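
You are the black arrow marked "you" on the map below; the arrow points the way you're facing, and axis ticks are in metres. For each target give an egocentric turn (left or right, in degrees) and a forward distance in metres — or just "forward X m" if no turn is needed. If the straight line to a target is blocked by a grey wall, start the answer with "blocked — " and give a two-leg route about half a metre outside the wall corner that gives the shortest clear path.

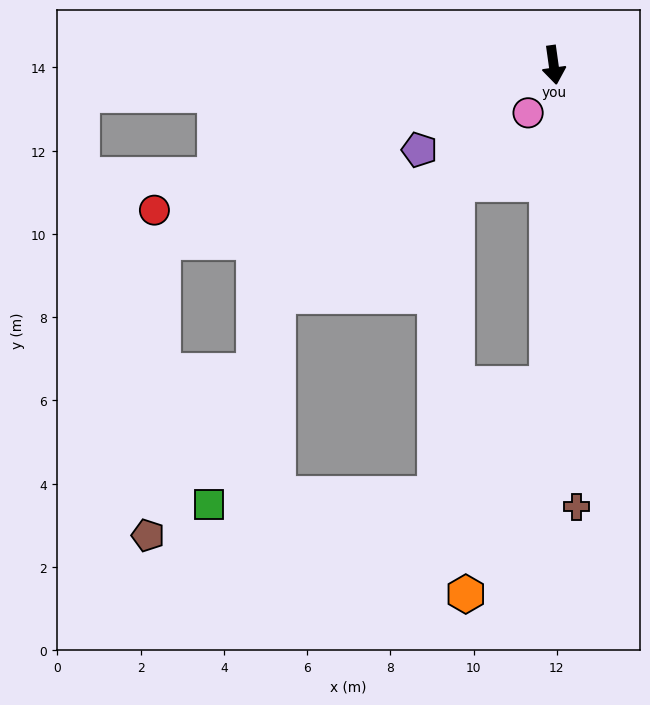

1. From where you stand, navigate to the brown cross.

turn right 5°, forward 10.6 m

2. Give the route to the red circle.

turn right 78°, forward 10.2 m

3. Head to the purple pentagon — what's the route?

turn right 66°, forward 3.8 m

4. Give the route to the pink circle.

turn right 36°, forward 1.3 m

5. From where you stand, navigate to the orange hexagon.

blocked — turn right 9°, forward 7.7 m, then turn right 20°, forward 5.4 m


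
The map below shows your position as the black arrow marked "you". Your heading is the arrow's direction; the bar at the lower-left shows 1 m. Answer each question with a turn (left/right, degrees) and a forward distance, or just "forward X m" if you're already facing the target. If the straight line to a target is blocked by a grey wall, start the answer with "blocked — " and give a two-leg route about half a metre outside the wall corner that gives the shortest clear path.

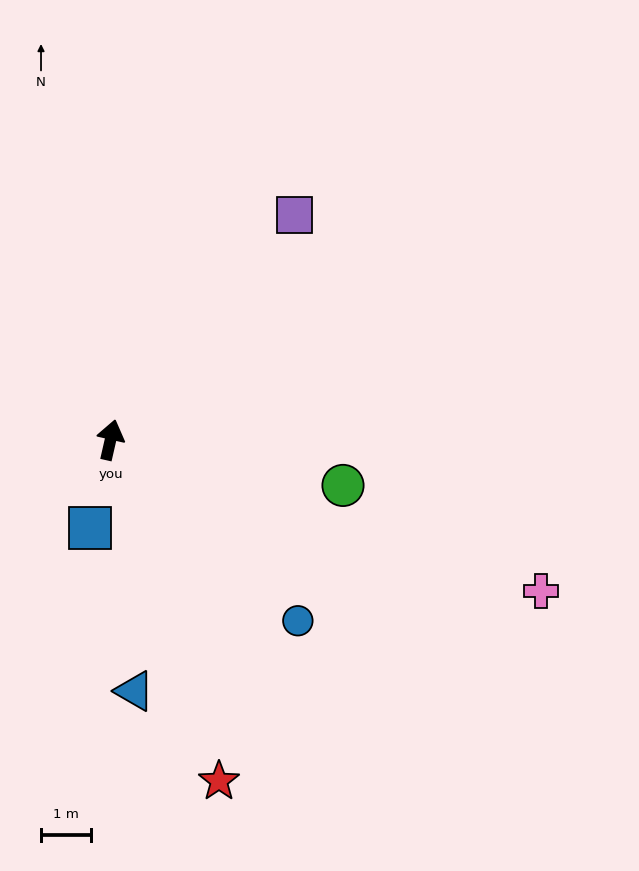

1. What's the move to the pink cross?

turn right 96°, forward 9.0 m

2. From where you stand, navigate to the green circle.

turn right 88°, forward 4.7 m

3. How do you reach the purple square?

turn right 26°, forward 5.8 m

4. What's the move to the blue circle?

turn right 121°, forward 5.2 m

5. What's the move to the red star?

turn right 149°, forward 7.1 m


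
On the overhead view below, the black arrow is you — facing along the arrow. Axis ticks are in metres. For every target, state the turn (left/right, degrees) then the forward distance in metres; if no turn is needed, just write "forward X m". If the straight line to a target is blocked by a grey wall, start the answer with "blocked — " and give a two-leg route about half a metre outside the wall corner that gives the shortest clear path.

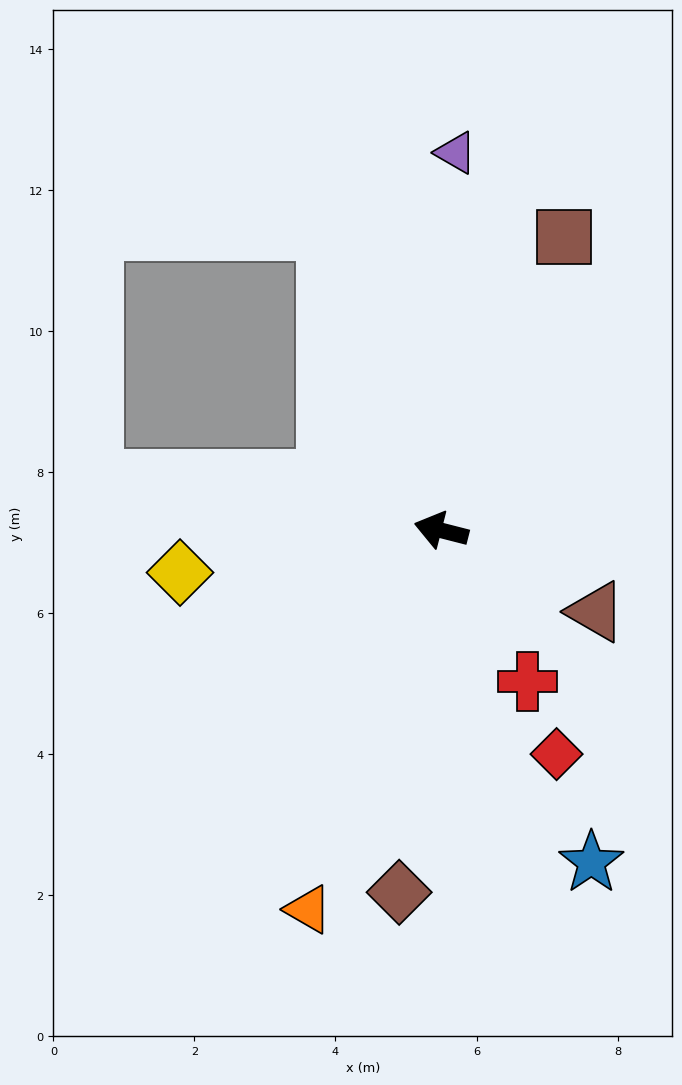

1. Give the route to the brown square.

turn right 98°, forward 4.5 m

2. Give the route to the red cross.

turn left 134°, forward 2.5 m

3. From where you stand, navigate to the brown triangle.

turn left 167°, forward 2.5 m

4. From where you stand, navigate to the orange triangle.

turn left 85°, forward 5.7 m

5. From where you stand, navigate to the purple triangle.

turn right 78°, forward 5.4 m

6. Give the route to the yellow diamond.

turn left 23°, forward 3.8 m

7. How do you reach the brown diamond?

turn left 98°, forward 5.2 m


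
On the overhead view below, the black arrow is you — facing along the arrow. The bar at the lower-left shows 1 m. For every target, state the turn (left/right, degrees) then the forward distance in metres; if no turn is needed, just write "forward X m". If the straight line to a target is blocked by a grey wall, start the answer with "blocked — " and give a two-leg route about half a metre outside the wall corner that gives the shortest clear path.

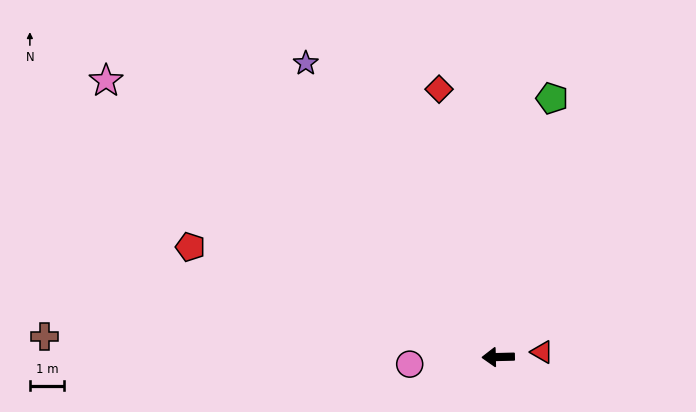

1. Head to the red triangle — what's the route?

turn right 175°, forward 1.3 m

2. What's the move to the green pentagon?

turn right 103°, forward 7.7 m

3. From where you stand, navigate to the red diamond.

turn right 79°, forward 8.0 m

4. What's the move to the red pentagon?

turn right 21°, forward 9.5 m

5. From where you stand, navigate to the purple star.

turn right 58°, forward 10.2 m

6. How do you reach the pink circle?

turn left 3°, forward 2.6 m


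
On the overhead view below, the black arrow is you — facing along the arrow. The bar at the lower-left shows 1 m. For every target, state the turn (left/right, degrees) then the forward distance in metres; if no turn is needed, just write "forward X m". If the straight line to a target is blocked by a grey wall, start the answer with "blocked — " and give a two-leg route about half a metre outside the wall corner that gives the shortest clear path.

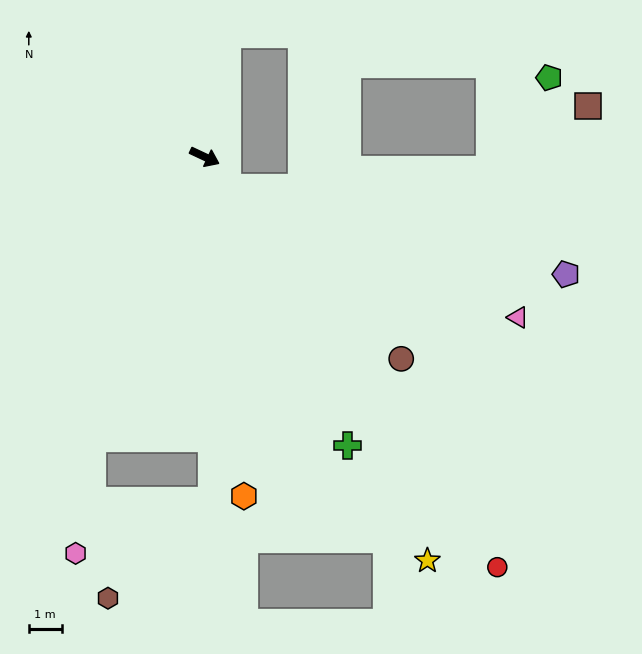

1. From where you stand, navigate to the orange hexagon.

turn right 58°, forward 10.4 m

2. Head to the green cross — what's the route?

turn right 39°, forward 9.8 m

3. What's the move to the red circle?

turn right 29°, forward 15.3 m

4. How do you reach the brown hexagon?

blocked — turn right 64°, forward 10.4 m, then turn right 48°, forward 4.3 m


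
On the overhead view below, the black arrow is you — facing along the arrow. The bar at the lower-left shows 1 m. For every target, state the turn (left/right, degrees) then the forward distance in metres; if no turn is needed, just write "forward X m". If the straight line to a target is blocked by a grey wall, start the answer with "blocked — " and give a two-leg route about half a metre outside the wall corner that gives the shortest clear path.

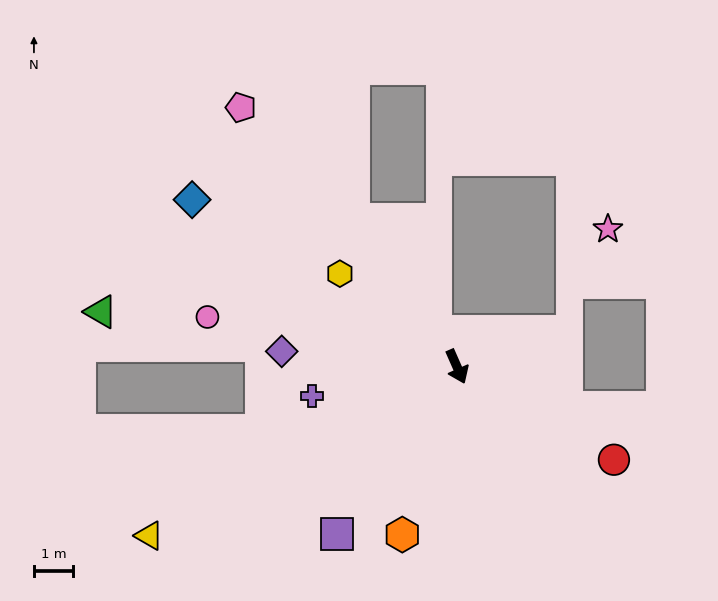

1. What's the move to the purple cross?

turn right 102°, forward 3.8 m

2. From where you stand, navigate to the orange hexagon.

turn right 42°, forward 4.5 m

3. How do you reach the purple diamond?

turn right 119°, forward 4.5 m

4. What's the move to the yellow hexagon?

turn right 152°, forward 3.8 m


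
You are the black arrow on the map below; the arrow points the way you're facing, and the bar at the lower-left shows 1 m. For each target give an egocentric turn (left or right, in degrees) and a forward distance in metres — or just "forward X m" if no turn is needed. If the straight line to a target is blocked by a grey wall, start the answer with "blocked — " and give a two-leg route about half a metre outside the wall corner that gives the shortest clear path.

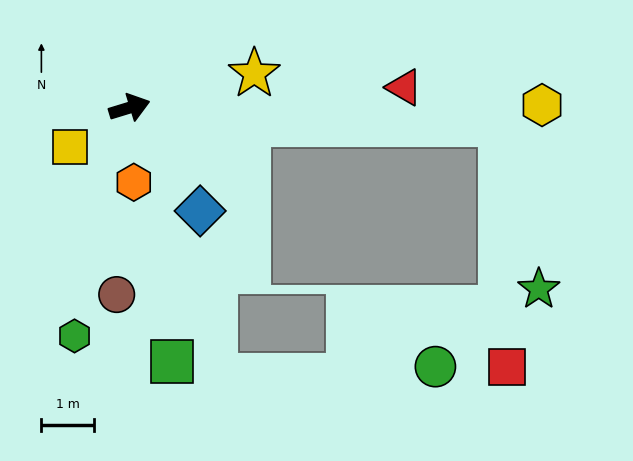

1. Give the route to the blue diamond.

turn right 73°, forward 2.4 m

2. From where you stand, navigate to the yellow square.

turn right 163°, forward 1.4 m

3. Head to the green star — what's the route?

blocked — turn right 20°, forward 7.1 m, then turn right 74°, forward 3.2 m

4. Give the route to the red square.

blocked — turn right 20°, forward 7.1 m, then turn right 86°, forward 4.6 m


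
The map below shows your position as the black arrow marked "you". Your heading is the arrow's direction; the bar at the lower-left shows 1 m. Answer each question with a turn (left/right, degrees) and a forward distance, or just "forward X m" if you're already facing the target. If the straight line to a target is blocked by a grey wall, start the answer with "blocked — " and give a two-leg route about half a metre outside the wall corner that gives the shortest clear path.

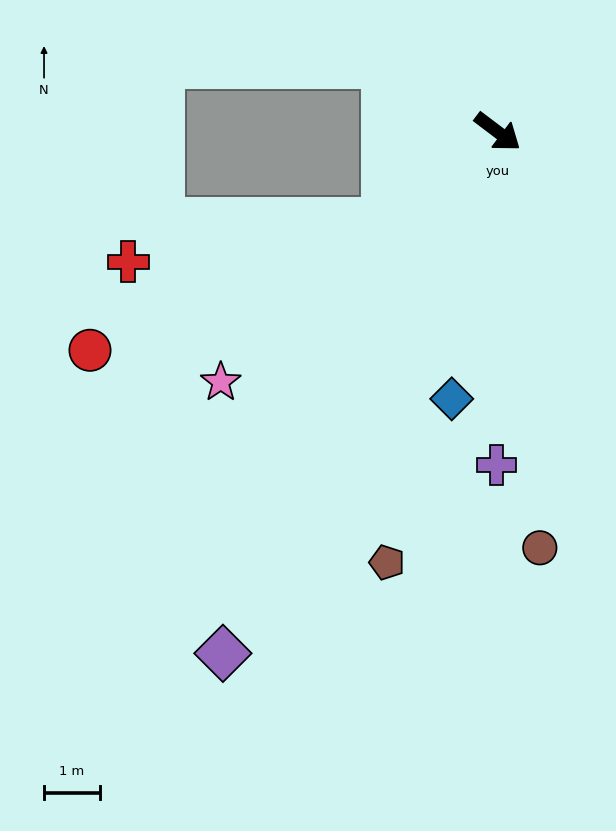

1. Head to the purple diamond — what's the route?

turn right 81°, forward 10.5 m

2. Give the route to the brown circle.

turn right 47°, forward 7.5 m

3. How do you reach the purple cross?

turn right 53°, forward 5.9 m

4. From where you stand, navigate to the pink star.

turn right 101°, forward 6.7 m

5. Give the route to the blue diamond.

turn right 63°, forward 4.8 m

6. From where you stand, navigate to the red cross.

blocked — turn right 104°, forward 2.6 m, then turn right 30°, forward 4.6 m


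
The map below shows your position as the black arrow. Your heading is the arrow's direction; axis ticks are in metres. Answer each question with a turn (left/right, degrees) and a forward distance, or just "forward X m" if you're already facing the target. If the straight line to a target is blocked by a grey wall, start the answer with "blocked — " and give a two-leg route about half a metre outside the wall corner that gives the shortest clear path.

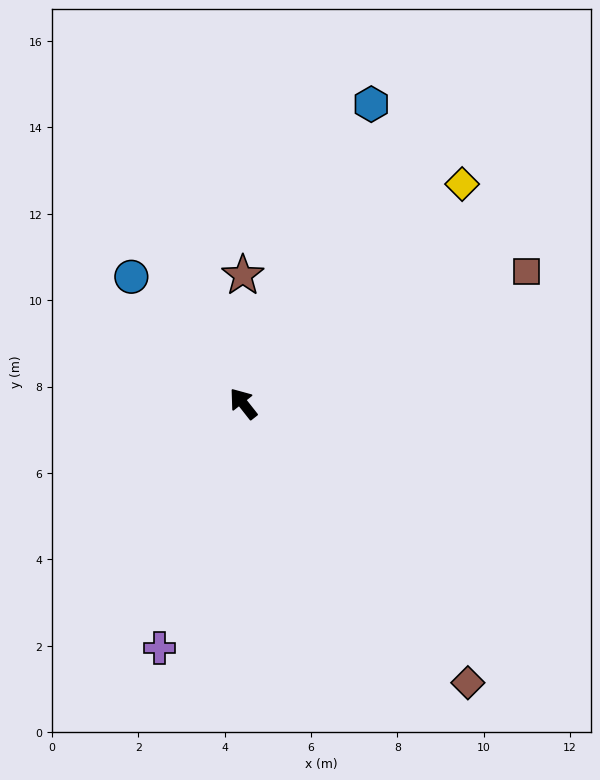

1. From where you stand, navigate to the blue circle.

turn left 3°, forward 3.9 m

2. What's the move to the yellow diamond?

turn right 83°, forward 7.2 m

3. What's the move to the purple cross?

turn left 123°, forward 6.0 m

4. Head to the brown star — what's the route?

turn right 38°, forward 3.0 m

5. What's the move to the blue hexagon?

turn right 61°, forward 7.5 m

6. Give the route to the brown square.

turn right 103°, forward 7.2 m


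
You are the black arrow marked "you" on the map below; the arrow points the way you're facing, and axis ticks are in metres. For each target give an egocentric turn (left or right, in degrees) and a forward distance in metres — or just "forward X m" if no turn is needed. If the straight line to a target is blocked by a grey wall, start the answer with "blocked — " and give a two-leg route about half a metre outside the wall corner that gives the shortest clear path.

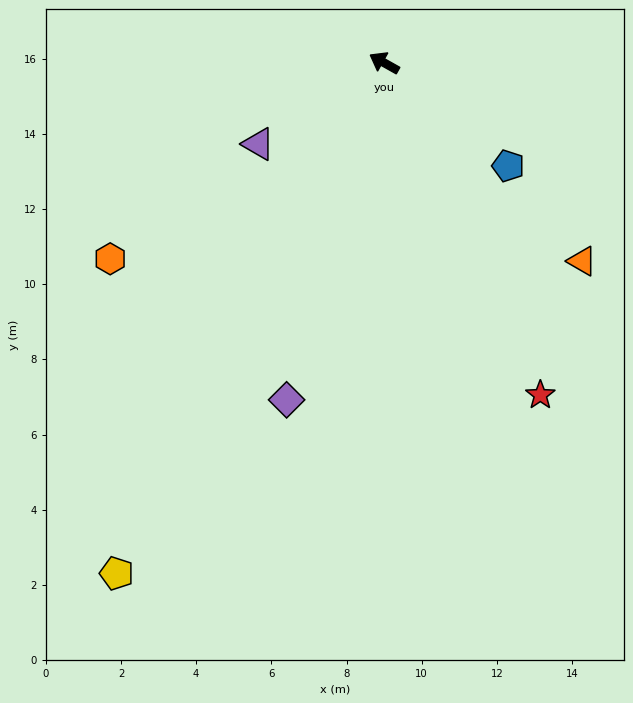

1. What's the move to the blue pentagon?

turn left 170°, forward 4.3 m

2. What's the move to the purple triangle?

turn left 62°, forward 4.0 m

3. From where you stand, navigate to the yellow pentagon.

turn left 92°, forward 15.3 m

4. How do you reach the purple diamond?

turn left 103°, forward 9.3 m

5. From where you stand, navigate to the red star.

turn left 145°, forward 9.8 m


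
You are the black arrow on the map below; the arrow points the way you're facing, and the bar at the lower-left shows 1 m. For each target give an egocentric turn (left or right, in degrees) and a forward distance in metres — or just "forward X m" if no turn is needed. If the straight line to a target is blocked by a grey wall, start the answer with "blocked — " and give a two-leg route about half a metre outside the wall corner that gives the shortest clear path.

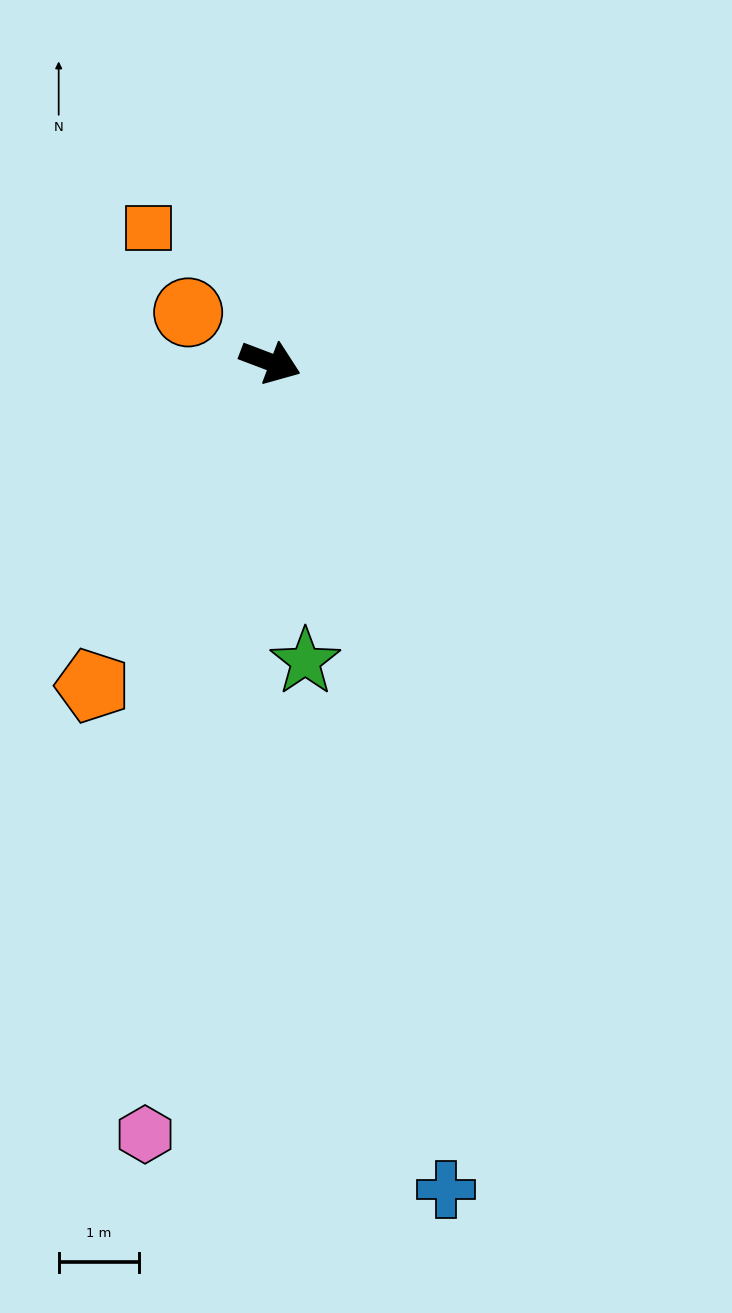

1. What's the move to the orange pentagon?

turn right 98°, forward 4.6 m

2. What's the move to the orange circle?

turn left 170°, forward 1.2 m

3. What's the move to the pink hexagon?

turn right 78°, forward 9.7 m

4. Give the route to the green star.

turn right 63°, forward 3.8 m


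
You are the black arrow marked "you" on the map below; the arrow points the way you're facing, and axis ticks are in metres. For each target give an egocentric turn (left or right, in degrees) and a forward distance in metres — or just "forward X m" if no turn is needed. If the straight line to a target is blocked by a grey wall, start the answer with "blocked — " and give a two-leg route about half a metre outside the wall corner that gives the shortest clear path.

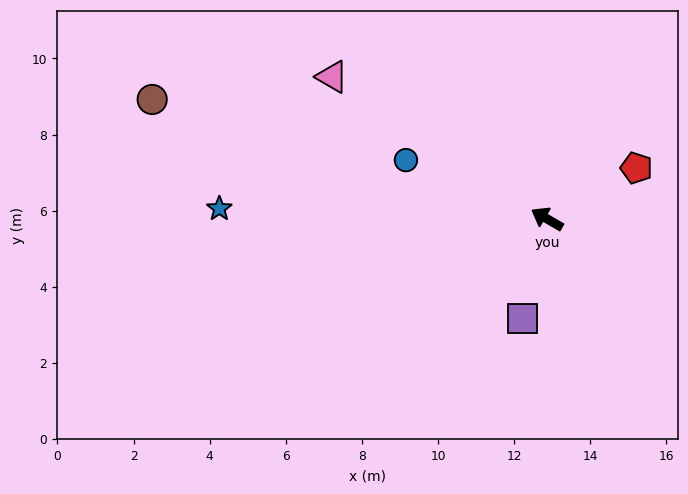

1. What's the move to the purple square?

turn left 106°, forward 2.7 m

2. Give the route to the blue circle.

turn left 8°, forward 4.0 m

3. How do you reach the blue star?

turn left 28°, forward 8.6 m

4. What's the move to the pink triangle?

turn right 3°, forward 6.8 m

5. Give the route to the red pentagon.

turn right 120°, forward 2.7 m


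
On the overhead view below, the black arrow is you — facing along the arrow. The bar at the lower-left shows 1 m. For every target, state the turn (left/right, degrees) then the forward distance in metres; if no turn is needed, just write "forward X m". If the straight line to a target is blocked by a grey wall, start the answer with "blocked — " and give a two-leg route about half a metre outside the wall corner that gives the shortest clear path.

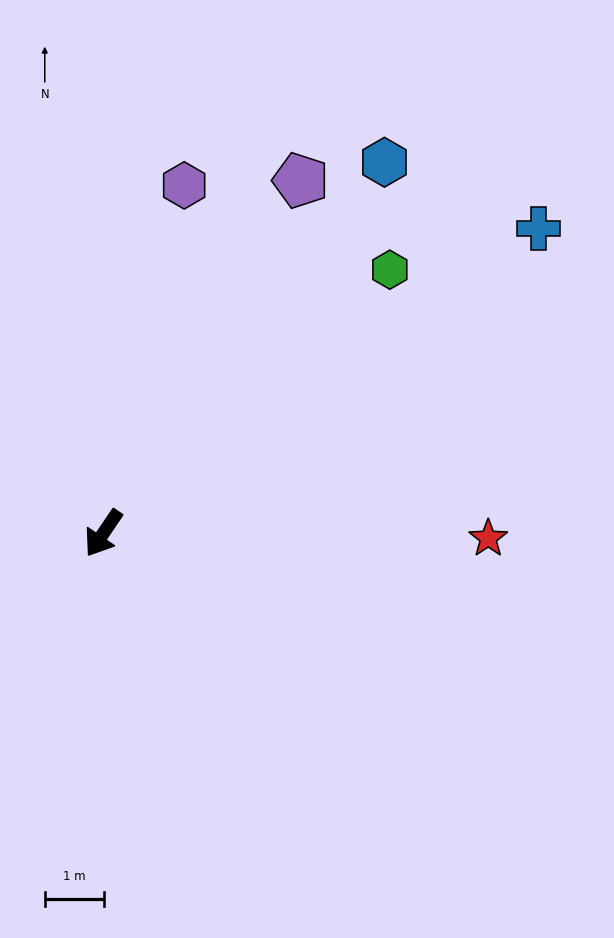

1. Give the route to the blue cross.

turn left 159°, forward 9.0 m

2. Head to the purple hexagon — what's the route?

turn right 159°, forward 6.1 m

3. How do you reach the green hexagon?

turn left 167°, forward 6.6 m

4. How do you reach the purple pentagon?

turn right 175°, forward 6.8 m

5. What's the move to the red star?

turn left 123°, forward 6.5 m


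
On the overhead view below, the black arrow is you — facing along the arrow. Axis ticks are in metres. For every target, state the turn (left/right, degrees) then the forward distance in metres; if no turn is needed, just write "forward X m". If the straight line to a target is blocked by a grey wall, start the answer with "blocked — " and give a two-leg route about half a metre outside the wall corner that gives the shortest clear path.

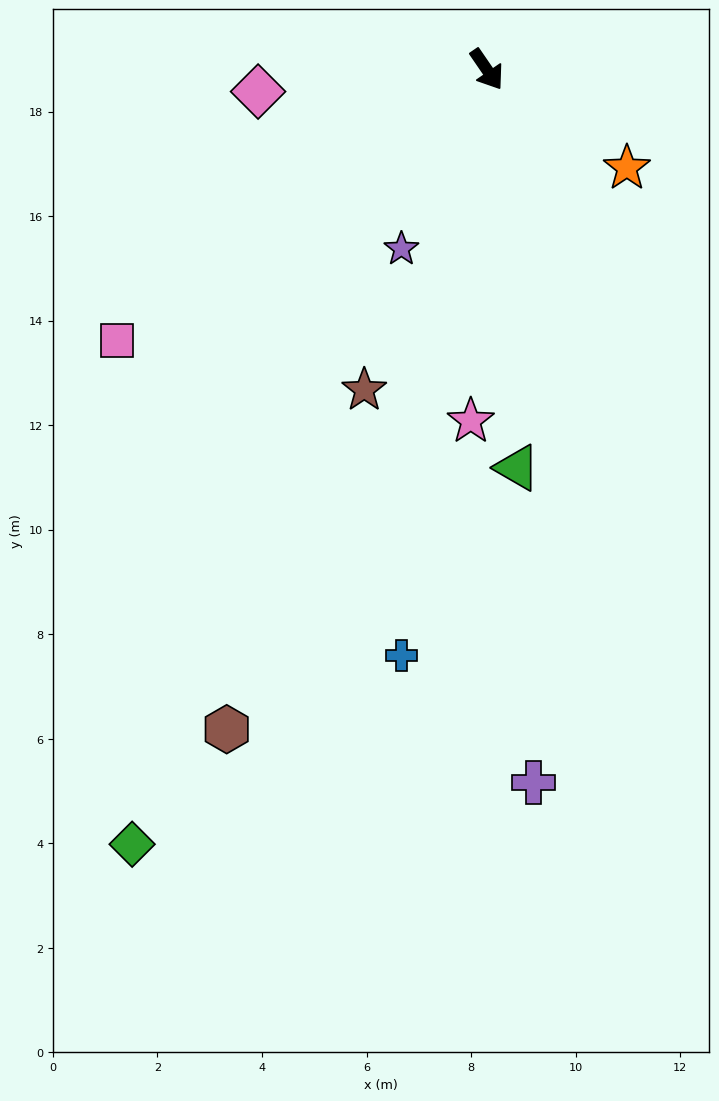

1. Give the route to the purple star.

turn right 60°, forward 3.8 m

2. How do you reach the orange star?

turn left 20°, forward 3.3 m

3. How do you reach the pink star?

turn right 37°, forward 6.7 m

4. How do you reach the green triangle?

turn right 30°, forward 7.6 m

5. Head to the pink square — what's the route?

turn right 88°, forward 8.8 m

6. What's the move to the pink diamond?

turn right 119°, forward 4.4 m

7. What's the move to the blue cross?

turn right 43°, forward 11.3 m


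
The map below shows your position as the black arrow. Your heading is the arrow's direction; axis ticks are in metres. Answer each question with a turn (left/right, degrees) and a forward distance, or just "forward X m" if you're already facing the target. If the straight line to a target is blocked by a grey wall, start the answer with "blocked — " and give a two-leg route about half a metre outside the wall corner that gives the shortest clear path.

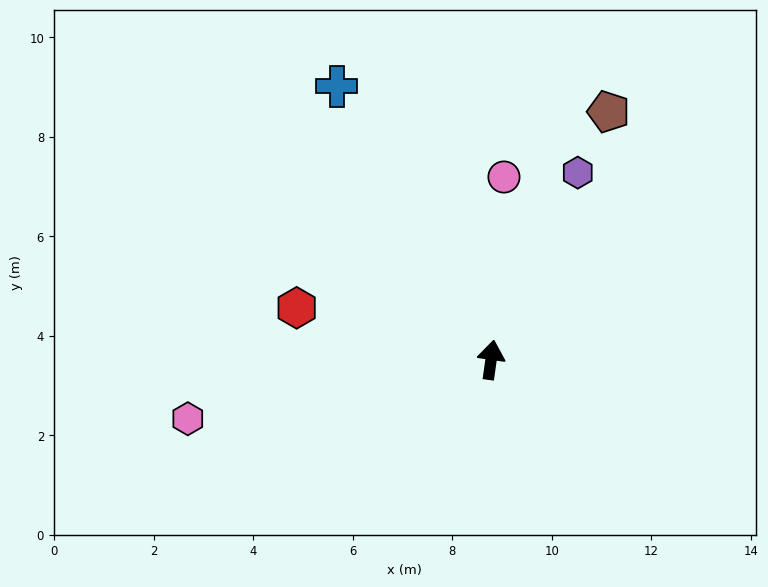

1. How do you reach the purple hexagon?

turn right 17°, forward 4.1 m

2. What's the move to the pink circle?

turn left 4°, forward 3.7 m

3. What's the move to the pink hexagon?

turn left 109°, forward 6.2 m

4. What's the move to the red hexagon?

turn left 83°, forward 4.0 m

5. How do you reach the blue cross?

turn left 37°, forward 6.3 m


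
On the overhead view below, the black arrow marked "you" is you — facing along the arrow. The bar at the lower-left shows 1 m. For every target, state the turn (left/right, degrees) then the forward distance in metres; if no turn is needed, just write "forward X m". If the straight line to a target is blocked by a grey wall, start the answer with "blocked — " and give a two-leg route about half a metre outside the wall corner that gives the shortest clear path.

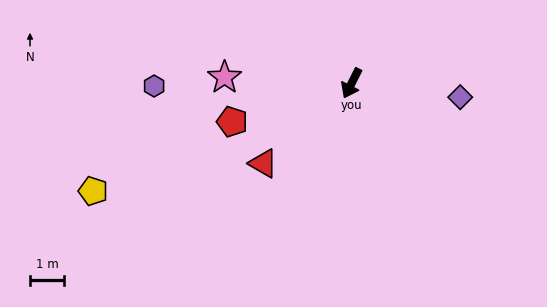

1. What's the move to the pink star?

turn right 66°, forward 3.7 m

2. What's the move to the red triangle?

turn right 21°, forward 3.5 m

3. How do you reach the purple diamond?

turn left 109°, forward 3.2 m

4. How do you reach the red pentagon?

turn right 45°, forward 3.6 m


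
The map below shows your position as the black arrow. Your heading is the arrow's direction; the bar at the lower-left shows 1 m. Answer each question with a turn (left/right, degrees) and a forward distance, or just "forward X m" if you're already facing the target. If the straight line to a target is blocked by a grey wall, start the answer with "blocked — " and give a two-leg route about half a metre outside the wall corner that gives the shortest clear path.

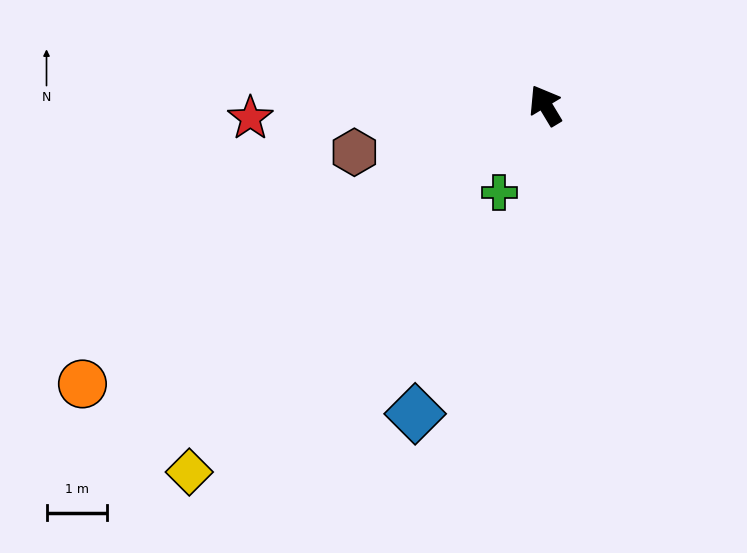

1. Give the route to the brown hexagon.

turn left 73°, forward 3.2 m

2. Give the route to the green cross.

turn left 121°, forward 1.6 m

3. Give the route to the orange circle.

turn left 90°, forward 8.9 m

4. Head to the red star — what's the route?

turn left 61°, forward 4.9 m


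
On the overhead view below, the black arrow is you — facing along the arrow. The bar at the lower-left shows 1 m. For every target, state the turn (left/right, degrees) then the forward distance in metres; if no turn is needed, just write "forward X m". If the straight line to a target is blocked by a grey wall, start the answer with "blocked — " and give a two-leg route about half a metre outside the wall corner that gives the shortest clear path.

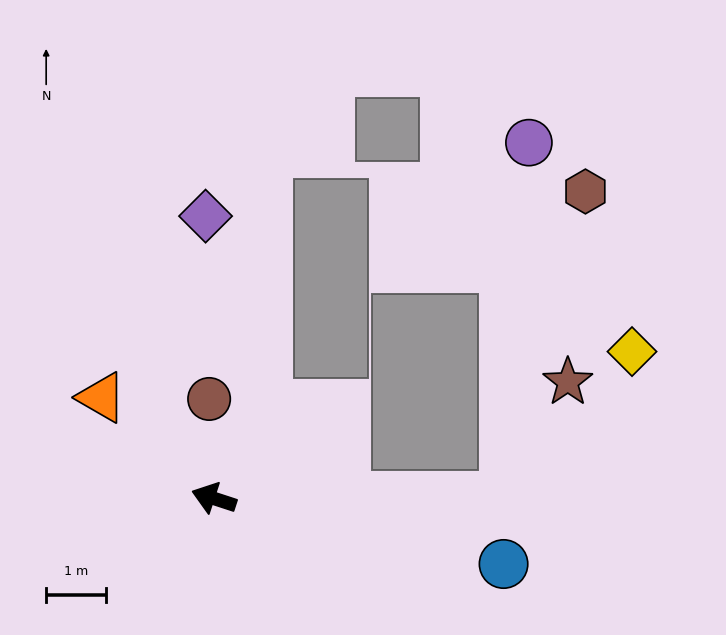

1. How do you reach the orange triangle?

turn right 24°, forward 2.5 m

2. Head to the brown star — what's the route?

blocked — turn right 162°, forward 4.9 m, then turn left 62°, forward 2.2 m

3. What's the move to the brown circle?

turn right 69°, forward 1.7 m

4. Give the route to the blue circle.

turn right 175°, forward 4.9 m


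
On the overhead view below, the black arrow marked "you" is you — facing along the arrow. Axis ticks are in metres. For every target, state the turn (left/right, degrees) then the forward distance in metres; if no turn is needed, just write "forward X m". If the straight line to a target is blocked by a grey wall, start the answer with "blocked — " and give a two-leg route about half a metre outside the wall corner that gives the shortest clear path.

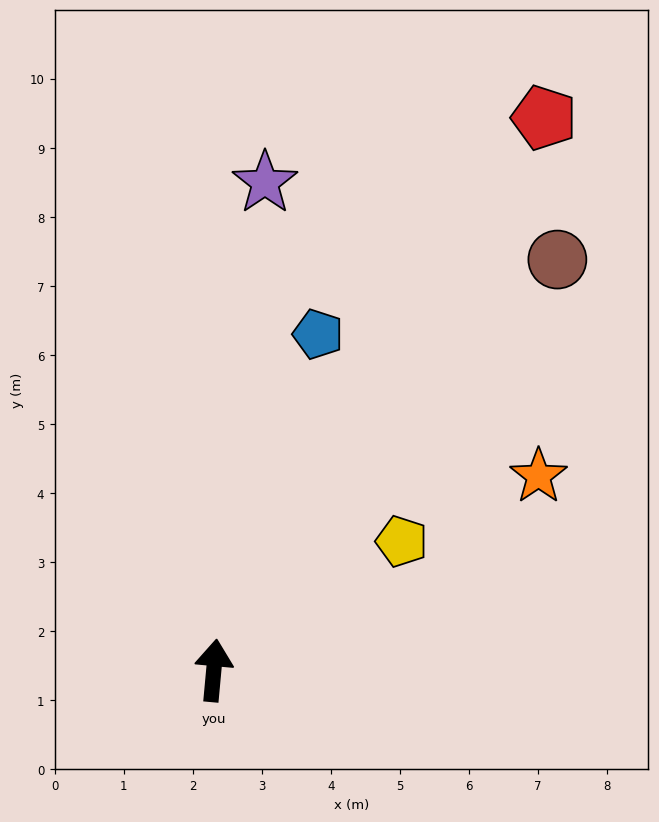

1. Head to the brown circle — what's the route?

turn right 35°, forward 7.8 m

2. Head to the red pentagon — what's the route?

turn right 26°, forward 9.3 m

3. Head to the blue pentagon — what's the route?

turn right 12°, forward 5.1 m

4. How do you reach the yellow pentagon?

turn right 50°, forward 3.3 m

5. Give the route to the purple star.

forward 7.1 m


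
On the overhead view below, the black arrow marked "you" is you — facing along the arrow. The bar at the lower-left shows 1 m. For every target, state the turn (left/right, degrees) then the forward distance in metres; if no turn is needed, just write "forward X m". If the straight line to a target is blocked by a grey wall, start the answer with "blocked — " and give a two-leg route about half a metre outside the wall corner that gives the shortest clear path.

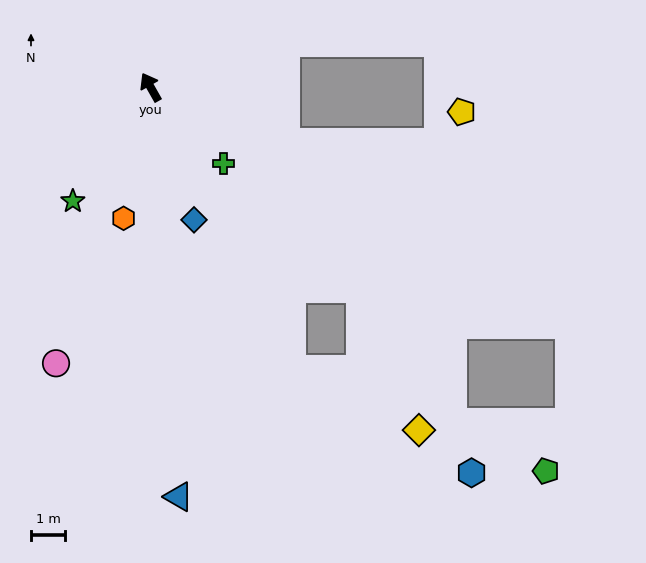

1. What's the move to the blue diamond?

turn left 169°, forward 4.1 m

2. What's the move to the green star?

turn left 116°, forward 4.0 m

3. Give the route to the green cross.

turn right 166°, forward 3.1 m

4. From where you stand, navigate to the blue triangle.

turn left 154°, forward 11.9 m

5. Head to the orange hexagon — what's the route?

turn left 139°, forward 3.9 m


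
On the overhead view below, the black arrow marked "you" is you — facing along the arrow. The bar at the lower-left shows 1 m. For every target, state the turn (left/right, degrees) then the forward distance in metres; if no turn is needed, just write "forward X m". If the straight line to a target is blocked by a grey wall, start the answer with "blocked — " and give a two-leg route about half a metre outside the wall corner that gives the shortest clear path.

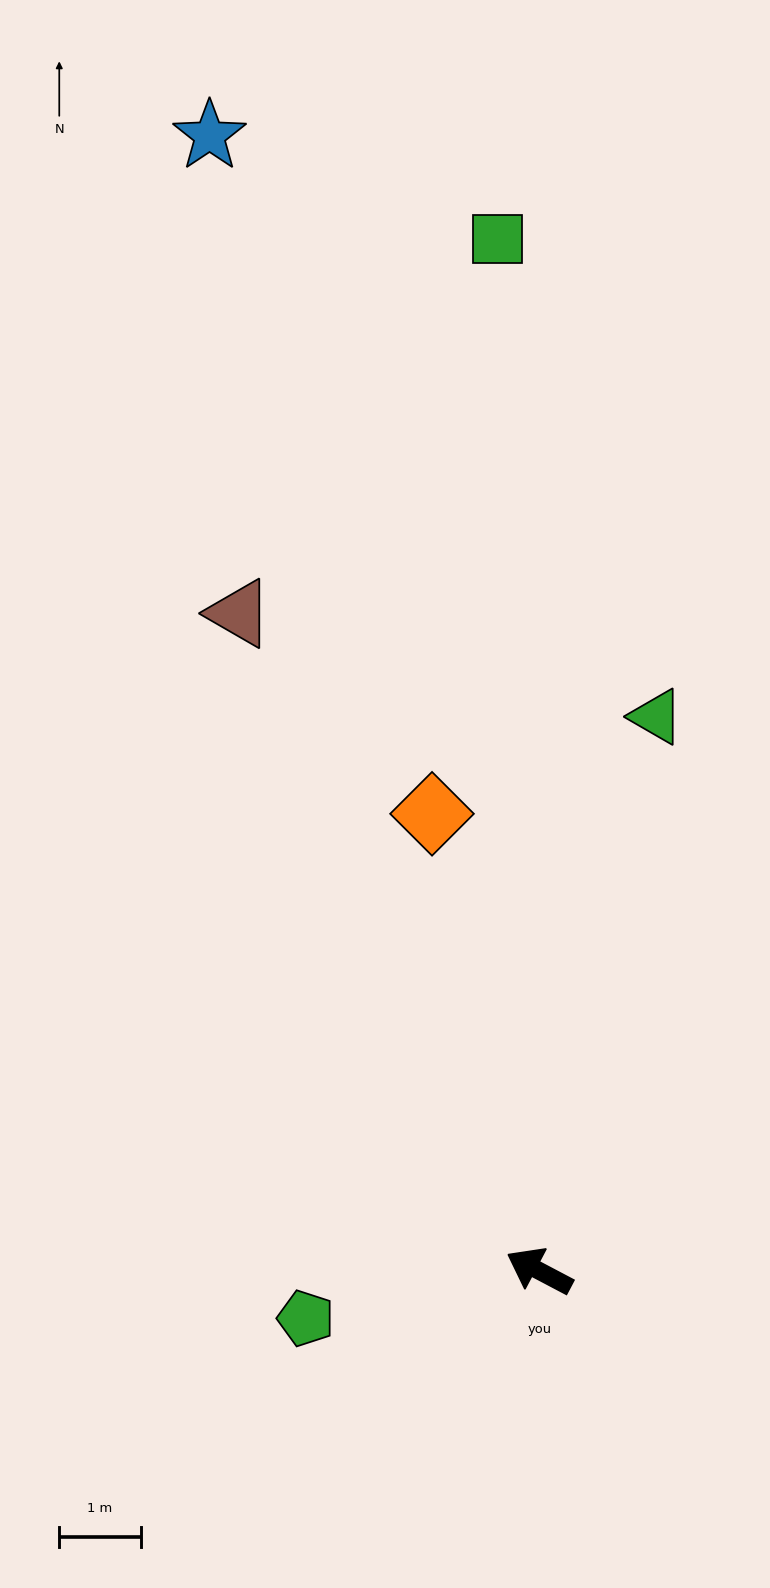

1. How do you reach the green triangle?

turn right 74°, forward 7.0 m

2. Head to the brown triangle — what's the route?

turn right 38°, forward 8.9 m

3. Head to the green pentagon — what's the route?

turn left 39°, forward 2.9 m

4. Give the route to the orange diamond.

turn right 49°, forward 5.8 m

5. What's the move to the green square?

turn right 60°, forward 12.7 m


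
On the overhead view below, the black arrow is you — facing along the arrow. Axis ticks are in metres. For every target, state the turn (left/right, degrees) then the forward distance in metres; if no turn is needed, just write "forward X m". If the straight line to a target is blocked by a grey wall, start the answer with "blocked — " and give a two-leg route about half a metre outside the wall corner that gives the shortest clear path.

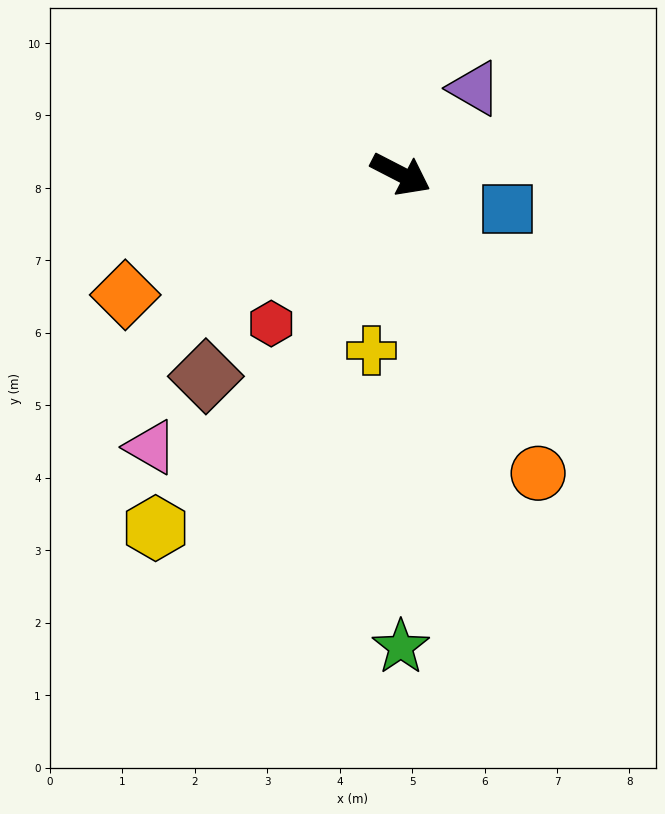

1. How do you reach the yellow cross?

turn right 72°, forward 2.5 m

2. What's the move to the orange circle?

turn right 38°, forward 4.5 m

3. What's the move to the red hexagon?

turn right 104°, forward 2.7 m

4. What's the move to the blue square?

turn left 9°, forward 1.6 m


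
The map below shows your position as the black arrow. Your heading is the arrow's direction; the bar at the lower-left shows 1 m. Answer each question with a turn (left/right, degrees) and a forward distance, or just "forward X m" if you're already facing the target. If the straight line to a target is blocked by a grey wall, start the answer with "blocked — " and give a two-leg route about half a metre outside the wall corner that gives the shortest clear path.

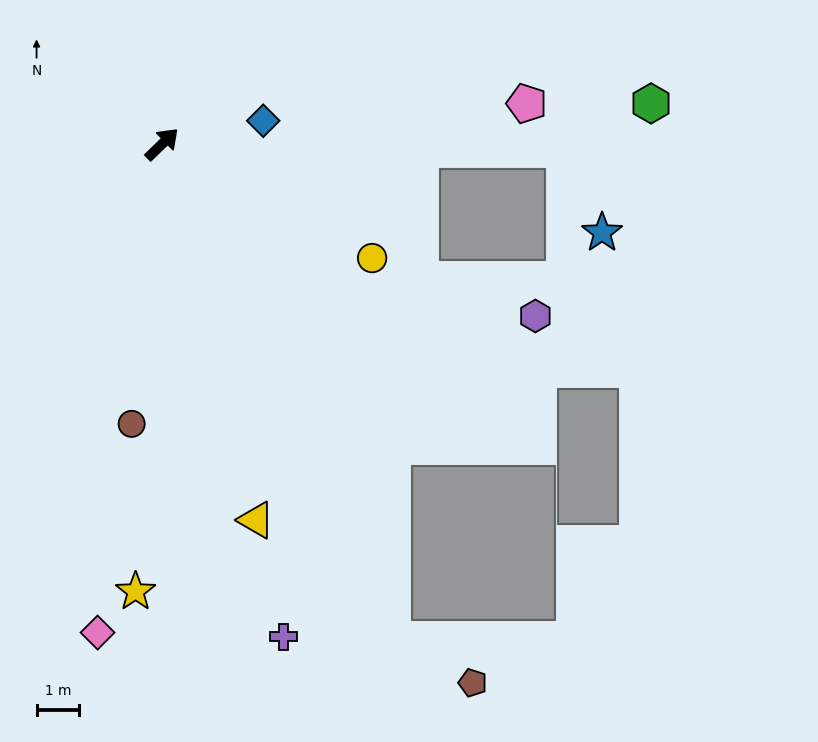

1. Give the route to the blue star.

blocked — turn right 45°, forward 9.4 m, then turn right 65°, forward 2.1 m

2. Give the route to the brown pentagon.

blocked — turn right 109°, forward 12.8 m, then turn left 37°, forward 2.1 m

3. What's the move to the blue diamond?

turn right 31°, forward 2.4 m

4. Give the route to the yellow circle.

turn right 73°, forward 5.6 m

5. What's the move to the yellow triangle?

turn right 120°, forward 9.0 m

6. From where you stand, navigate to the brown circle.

turn right 140°, forward 6.6 m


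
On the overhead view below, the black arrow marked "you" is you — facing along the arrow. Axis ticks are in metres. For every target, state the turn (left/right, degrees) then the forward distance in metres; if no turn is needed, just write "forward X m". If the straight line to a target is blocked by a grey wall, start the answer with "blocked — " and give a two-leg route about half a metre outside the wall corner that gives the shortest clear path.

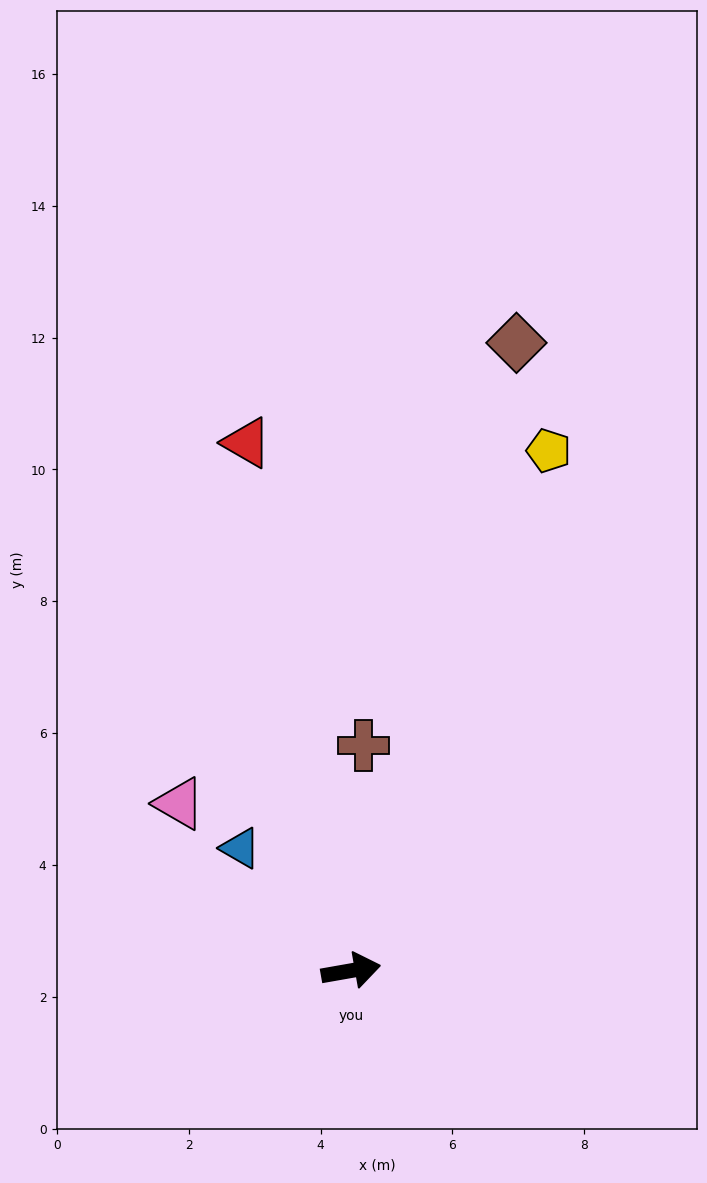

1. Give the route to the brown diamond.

turn left 65°, forward 9.9 m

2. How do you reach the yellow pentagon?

turn left 59°, forward 8.4 m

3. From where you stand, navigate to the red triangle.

turn left 91°, forward 8.2 m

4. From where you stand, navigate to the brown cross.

turn left 77°, forward 3.4 m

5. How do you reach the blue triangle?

turn left 122°, forward 2.5 m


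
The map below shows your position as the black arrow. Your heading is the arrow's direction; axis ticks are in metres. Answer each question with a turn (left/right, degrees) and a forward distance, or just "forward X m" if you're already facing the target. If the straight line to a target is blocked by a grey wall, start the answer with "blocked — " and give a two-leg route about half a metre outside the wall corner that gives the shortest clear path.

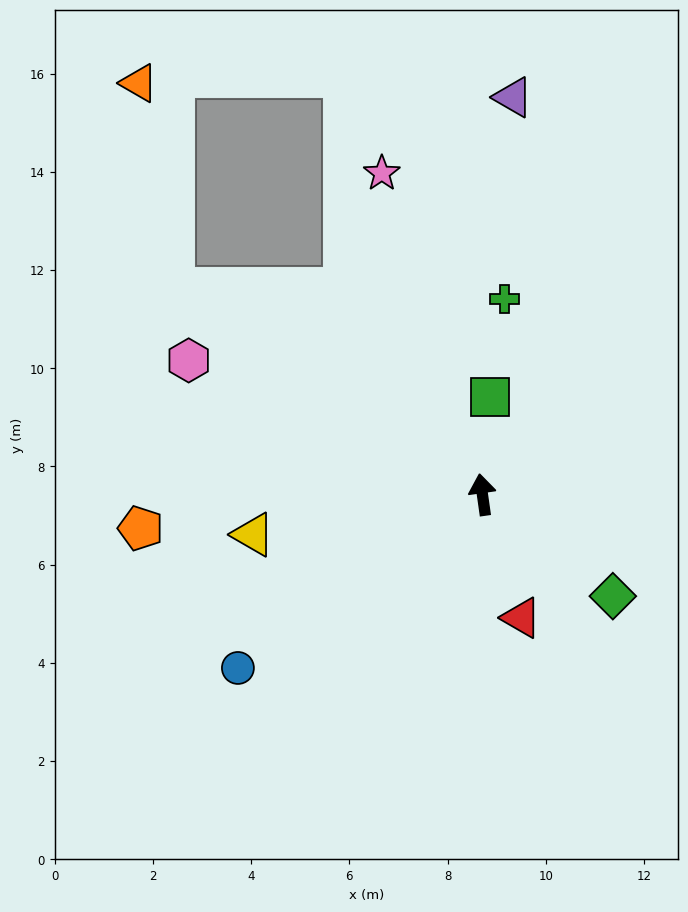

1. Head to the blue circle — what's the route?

turn left 117°, forward 6.1 m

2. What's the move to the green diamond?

turn right 136°, forward 3.4 m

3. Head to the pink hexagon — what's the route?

turn left 57°, forward 6.6 m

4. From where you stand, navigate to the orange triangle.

blocked — turn left 48°, forward 7.6 m, then turn right 46°, forward 4.2 m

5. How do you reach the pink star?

turn left 9°, forward 6.9 m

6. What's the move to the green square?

turn right 12°, forward 2.0 m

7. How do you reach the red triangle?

turn right 171°, forward 2.6 m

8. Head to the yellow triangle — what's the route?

turn left 92°, forward 4.7 m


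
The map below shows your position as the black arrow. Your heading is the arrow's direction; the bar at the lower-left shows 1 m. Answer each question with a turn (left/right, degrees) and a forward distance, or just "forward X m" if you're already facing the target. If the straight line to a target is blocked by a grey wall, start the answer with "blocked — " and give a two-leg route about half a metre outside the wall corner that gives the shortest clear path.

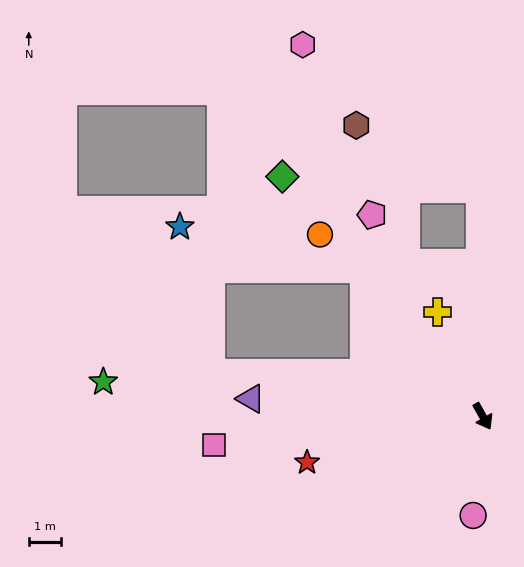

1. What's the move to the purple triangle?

turn right 124°, forward 7.1 m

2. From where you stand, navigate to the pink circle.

turn right 35°, forward 3.0 m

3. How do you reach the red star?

turn right 105°, forward 5.6 m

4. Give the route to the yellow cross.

turn left 174°, forward 3.5 m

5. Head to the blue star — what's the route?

blocked — turn right 171°, forward 5.8 m, then turn left 38°, forward 5.8 m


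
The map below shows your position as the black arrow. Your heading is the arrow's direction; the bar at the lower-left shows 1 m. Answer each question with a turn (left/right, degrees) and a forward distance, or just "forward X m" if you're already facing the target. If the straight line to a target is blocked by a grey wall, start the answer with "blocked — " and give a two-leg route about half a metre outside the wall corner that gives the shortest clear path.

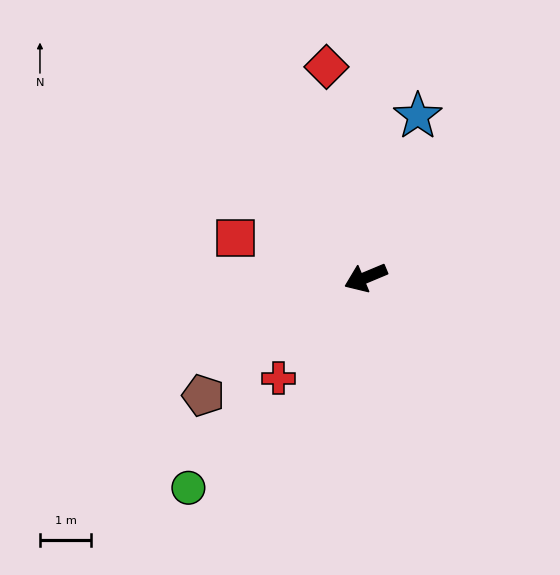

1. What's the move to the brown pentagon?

turn left 13°, forward 3.9 m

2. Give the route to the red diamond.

turn right 102°, forward 4.2 m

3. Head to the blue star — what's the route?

turn right 131°, forward 3.3 m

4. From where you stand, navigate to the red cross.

turn left 26°, forward 2.6 m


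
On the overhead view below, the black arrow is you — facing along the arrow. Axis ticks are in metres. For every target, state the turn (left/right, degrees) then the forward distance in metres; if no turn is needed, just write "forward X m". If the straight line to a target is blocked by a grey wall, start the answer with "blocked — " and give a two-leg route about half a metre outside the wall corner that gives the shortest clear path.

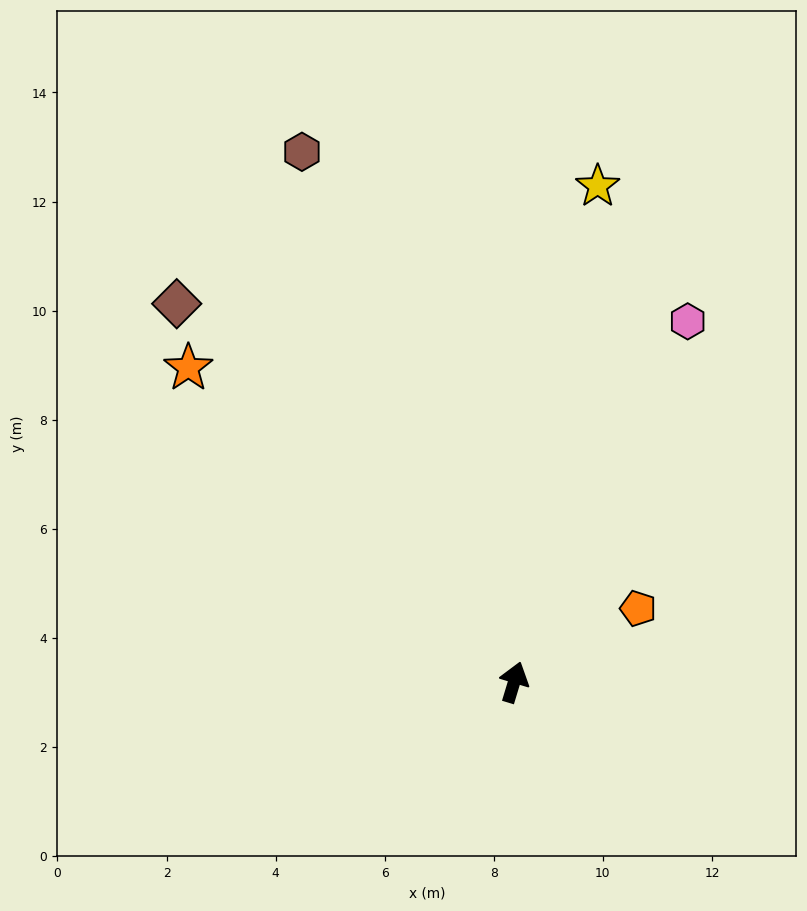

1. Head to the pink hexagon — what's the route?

turn right 9°, forward 7.3 m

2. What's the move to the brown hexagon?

turn left 39°, forward 10.5 m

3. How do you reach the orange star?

turn left 63°, forward 8.3 m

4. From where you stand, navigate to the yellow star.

turn left 7°, forward 9.2 m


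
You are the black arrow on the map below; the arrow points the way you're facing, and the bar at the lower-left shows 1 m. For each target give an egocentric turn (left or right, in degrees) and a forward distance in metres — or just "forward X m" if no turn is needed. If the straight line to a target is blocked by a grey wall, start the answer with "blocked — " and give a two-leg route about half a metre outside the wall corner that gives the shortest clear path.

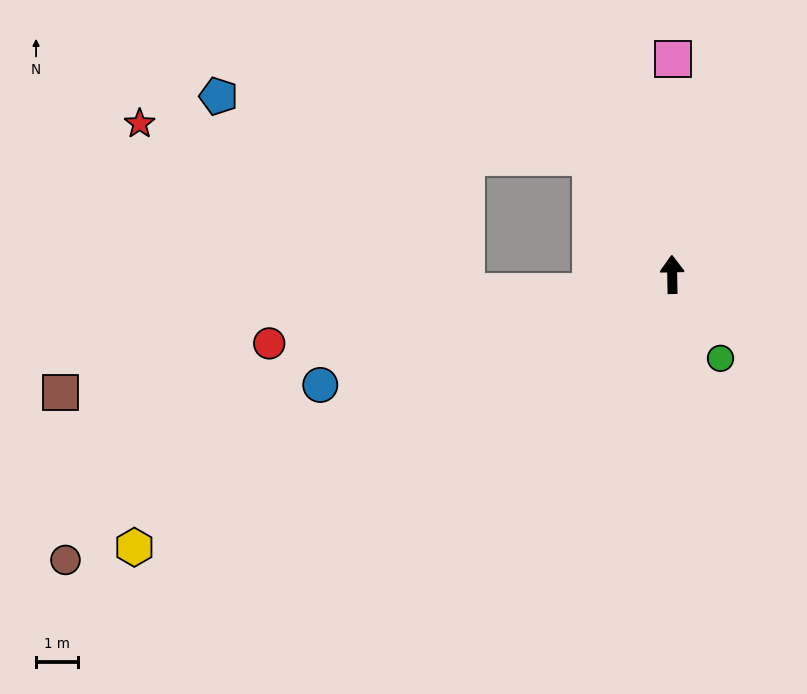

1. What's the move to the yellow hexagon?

turn left 116°, forward 14.3 m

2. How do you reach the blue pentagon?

blocked — turn left 34°, forward 3.4 m, then turn left 45°, forward 8.9 m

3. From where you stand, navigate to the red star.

blocked — turn left 34°, forward 3.4 m, then turn left 50°, forward 10.7 m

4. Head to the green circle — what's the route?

turn right 151°, forward 2.3 m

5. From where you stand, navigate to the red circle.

turn left 99°, forward 9.7 m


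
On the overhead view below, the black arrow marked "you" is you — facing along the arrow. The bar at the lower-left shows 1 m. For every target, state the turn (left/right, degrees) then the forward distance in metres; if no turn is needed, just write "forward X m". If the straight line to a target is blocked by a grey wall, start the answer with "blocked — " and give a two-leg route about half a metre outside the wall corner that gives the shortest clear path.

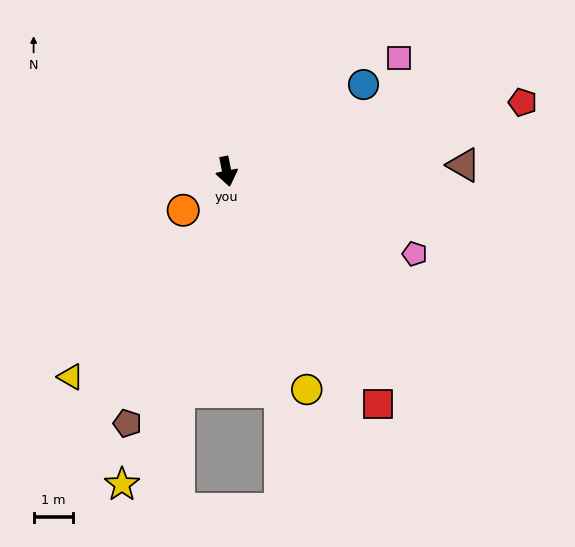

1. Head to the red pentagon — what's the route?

turn left 92°, forward 7.8 m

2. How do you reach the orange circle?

turn right 59°, forward 1.5 m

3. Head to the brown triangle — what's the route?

turn left 80°, forward 6.1 m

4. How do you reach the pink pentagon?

turn left 55°, forward 5.3 m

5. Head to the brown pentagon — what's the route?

turn right 33°, forward 7.0 m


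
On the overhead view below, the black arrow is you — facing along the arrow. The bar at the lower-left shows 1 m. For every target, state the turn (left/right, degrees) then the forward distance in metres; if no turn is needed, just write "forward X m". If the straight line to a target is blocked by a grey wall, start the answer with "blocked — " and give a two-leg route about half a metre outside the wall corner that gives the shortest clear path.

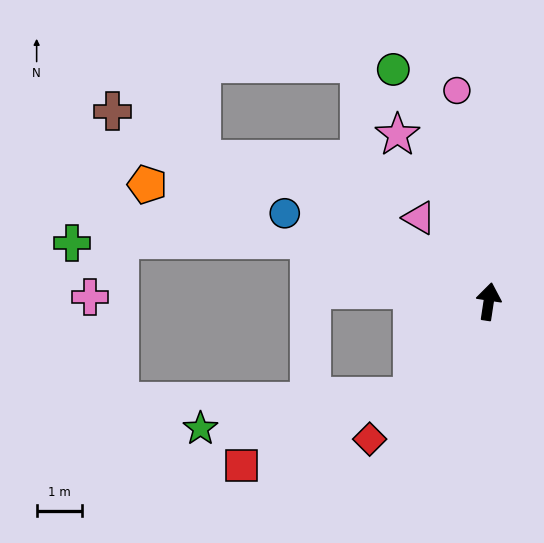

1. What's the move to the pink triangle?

turn left 48°, forward 2.4 m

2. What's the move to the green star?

blocked — turn left 150°, forward 2.7 m, then turn right 43°, forward 4.7 m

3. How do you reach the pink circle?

turn left 17°, forward 4.7 m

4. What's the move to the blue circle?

turn left 75°, forward 4.9 m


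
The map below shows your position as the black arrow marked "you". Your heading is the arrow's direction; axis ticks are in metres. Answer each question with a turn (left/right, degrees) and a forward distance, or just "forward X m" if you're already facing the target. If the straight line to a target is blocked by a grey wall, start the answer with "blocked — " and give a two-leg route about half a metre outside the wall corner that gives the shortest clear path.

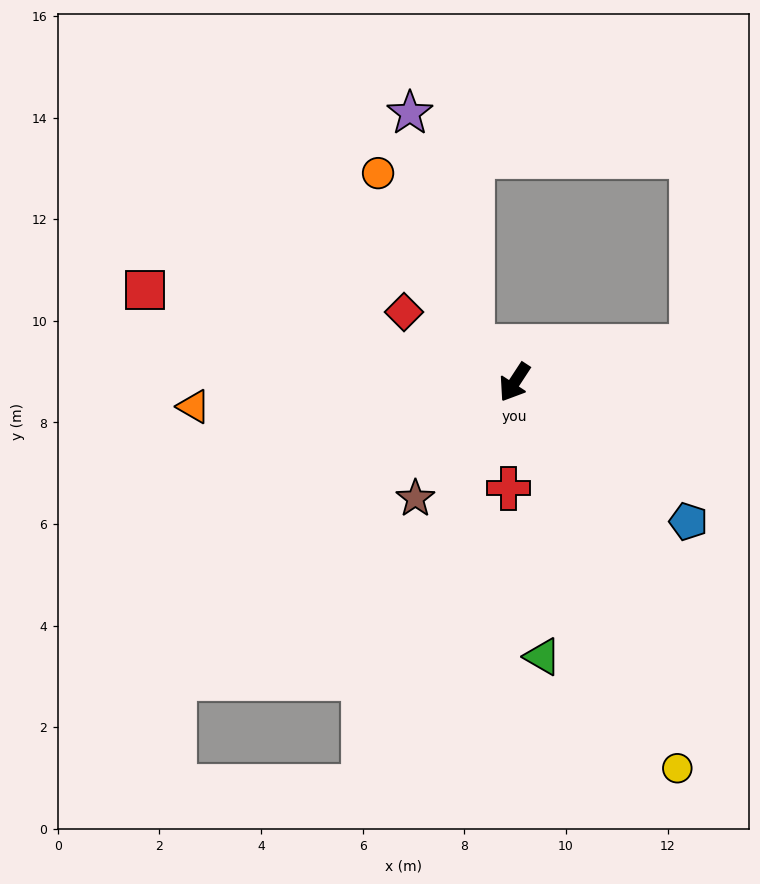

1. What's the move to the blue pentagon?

turn left 84°, forward 4.4 m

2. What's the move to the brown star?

turn right 7°, forward 3.0 m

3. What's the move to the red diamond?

turn right 89°, forward 2.6 m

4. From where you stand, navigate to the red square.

turn right 71°, forward 7.5 m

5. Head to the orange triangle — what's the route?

turn right 53°, forward 6.3 m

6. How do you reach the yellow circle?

turn left 56°, forward 8.2 m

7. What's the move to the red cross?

turn left 30°, forward 2.1 m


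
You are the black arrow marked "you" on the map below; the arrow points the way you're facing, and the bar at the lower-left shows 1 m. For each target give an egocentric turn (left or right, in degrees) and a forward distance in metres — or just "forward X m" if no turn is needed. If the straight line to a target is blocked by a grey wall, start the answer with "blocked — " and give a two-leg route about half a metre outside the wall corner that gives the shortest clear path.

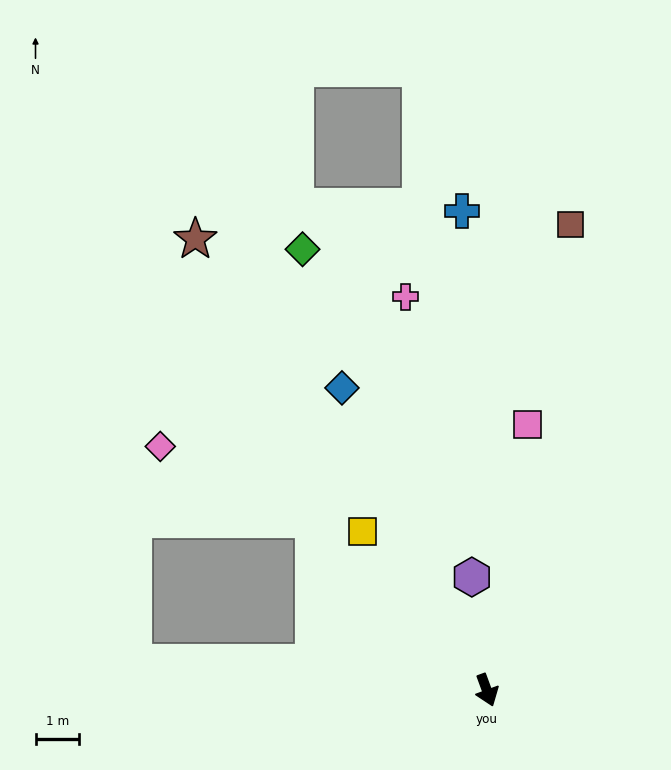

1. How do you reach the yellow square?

turn right 162°, forward 4.7 m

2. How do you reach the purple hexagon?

turn left 167°, forward 2.6 m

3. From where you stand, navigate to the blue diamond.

turn right 175°, forward 7.7 m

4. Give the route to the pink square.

turn left 151°, forward 6.2 m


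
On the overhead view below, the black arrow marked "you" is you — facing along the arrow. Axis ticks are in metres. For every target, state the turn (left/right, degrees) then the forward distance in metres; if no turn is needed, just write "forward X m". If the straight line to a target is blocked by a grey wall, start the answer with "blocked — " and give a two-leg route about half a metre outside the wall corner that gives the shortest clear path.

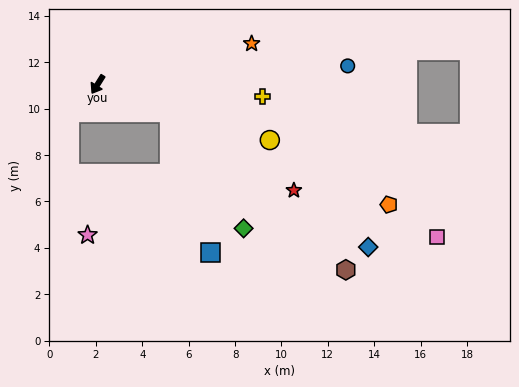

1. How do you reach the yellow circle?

turn left 104°, forward 7.8 m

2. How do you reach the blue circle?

turn left 126°, forward 10.8 m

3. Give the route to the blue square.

blocked — turn left 101°, forward 3.3 m, then turn right 53°, forward 6.3 m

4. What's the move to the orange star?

turn left 137°, forward 6.9 m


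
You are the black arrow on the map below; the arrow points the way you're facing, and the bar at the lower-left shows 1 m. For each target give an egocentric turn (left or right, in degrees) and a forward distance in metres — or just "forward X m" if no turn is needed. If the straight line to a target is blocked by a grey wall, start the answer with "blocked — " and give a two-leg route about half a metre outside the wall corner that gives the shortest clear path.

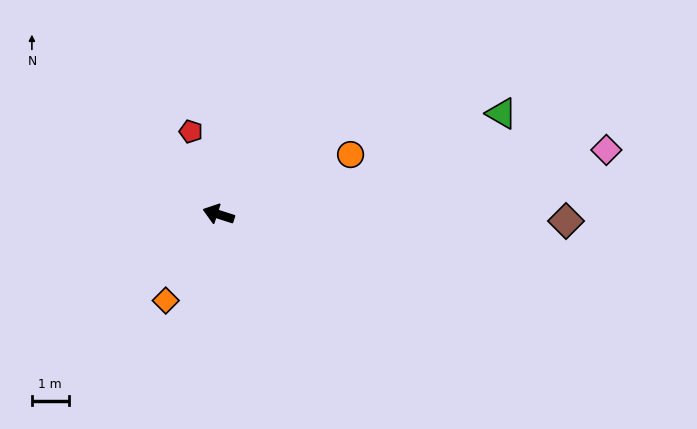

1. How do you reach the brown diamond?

turn right 163°, forward 9.5 m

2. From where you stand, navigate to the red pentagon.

turn right 54°, forward 2.4 m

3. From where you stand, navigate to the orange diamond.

turn left 76°, forward 2.7 m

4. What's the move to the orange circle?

turn right 138°, forward 3.9 m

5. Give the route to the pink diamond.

turn right 153°, forward 10.7 m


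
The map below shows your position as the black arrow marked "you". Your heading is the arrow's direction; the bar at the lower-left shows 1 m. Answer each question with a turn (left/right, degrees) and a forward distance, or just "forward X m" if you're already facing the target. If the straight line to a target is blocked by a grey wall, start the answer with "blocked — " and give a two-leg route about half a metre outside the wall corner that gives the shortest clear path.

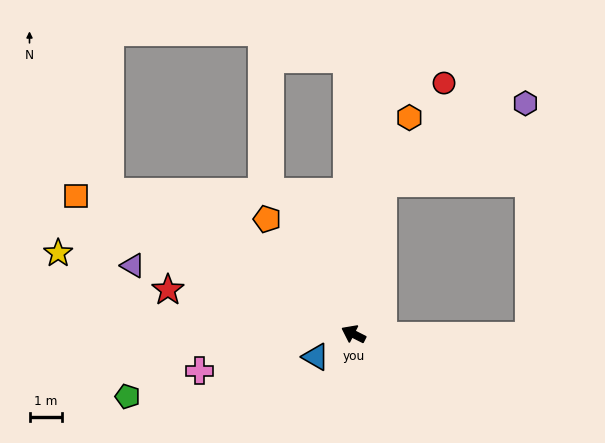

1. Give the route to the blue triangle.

turn left 58°, forward 1.3 m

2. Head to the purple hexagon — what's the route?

blocked — turn right 74°, forward 4.7 m, then turn right 50°, forward 5.0 m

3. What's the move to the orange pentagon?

turn right 26°, forward 4.4 m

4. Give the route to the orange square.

forward 9.4 m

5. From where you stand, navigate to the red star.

turn left 13°, forward 5.8 m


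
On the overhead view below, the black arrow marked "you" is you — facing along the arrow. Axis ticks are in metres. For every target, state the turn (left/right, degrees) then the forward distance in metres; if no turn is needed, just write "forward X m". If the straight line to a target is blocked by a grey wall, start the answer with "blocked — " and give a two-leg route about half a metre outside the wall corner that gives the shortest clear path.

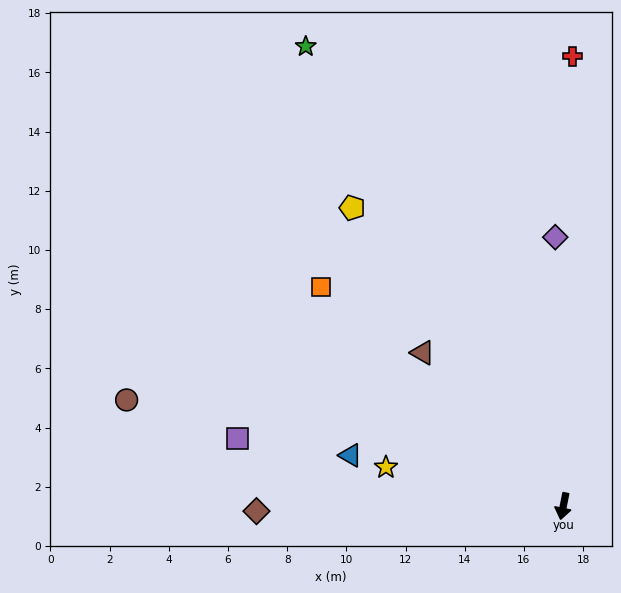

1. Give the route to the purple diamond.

turn right 167°, forward 9.1 m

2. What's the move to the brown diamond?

turn right 78°, forward 10.4 m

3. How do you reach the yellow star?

turn right 91°, forward 6.1 m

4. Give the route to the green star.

turn right 139°, forward 17.8 m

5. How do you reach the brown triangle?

turn right 126°, forward 7.0 m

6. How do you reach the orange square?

turn right 121°, forward 11.0 m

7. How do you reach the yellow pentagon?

turn right 133°, forward 12.3 m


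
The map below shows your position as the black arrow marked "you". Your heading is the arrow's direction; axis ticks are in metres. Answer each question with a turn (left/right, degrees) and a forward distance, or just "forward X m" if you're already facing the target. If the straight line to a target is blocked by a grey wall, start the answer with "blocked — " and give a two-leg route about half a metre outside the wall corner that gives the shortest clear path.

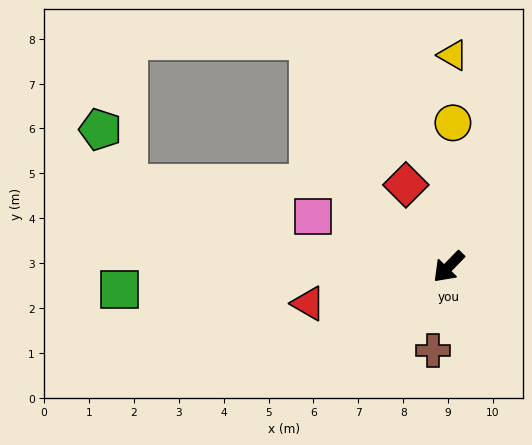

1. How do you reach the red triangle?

turn right 31°, forward 3.2 m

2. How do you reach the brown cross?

turn left 34°, forward 1.9 m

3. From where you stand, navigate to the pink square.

turn right 66°, forward 3.2 m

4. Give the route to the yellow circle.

turn right 138°, forward 3.2 m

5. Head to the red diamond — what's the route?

turn right 108°, forward 2.1 m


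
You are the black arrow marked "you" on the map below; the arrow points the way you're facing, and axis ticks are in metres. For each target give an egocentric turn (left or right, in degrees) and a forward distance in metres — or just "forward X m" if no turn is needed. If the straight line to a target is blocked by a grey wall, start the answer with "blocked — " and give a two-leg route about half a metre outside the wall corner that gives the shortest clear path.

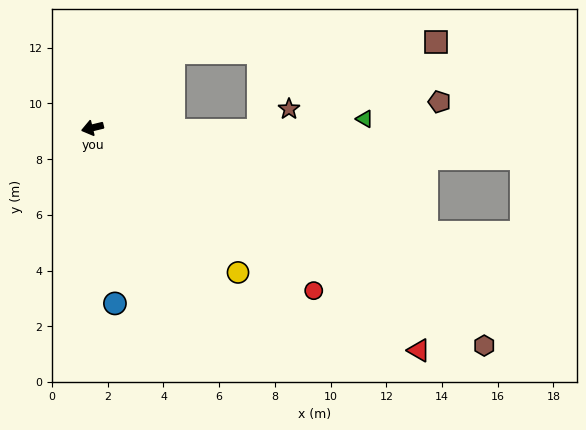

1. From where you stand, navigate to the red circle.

turn left 130°, forward 9.9 m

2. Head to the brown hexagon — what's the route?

turn left 137°, forward 16.1 m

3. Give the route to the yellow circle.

turn left 122°, forward 7.4 m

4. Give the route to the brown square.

blocked — turn right 151°, forward 4.0 m, then turn right 40°, forward 9.4 m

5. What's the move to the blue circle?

turn left 84°, forward 6.4 m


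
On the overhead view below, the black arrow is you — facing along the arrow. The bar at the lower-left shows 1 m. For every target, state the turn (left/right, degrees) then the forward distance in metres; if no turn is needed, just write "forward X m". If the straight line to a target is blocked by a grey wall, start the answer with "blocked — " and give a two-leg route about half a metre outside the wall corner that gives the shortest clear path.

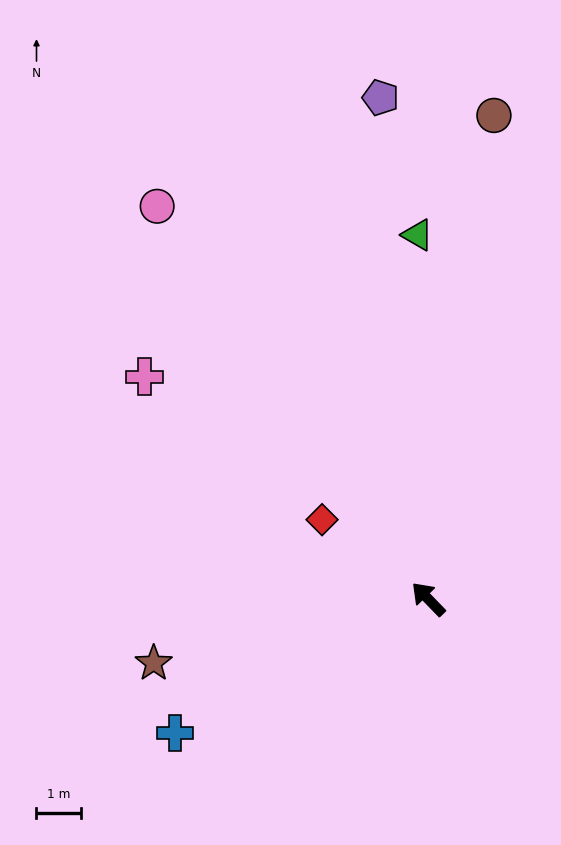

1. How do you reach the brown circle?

turn right 52°, forward 10.9 m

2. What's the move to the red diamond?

turn left 9°, forward 3.0 m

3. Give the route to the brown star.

turn left 59°, forward 6.3 m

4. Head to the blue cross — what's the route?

turn left 74°, forward 6.4 m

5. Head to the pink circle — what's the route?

turn right 10°, forward 10.7 m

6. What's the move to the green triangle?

turn right 43°, forward 8.2 m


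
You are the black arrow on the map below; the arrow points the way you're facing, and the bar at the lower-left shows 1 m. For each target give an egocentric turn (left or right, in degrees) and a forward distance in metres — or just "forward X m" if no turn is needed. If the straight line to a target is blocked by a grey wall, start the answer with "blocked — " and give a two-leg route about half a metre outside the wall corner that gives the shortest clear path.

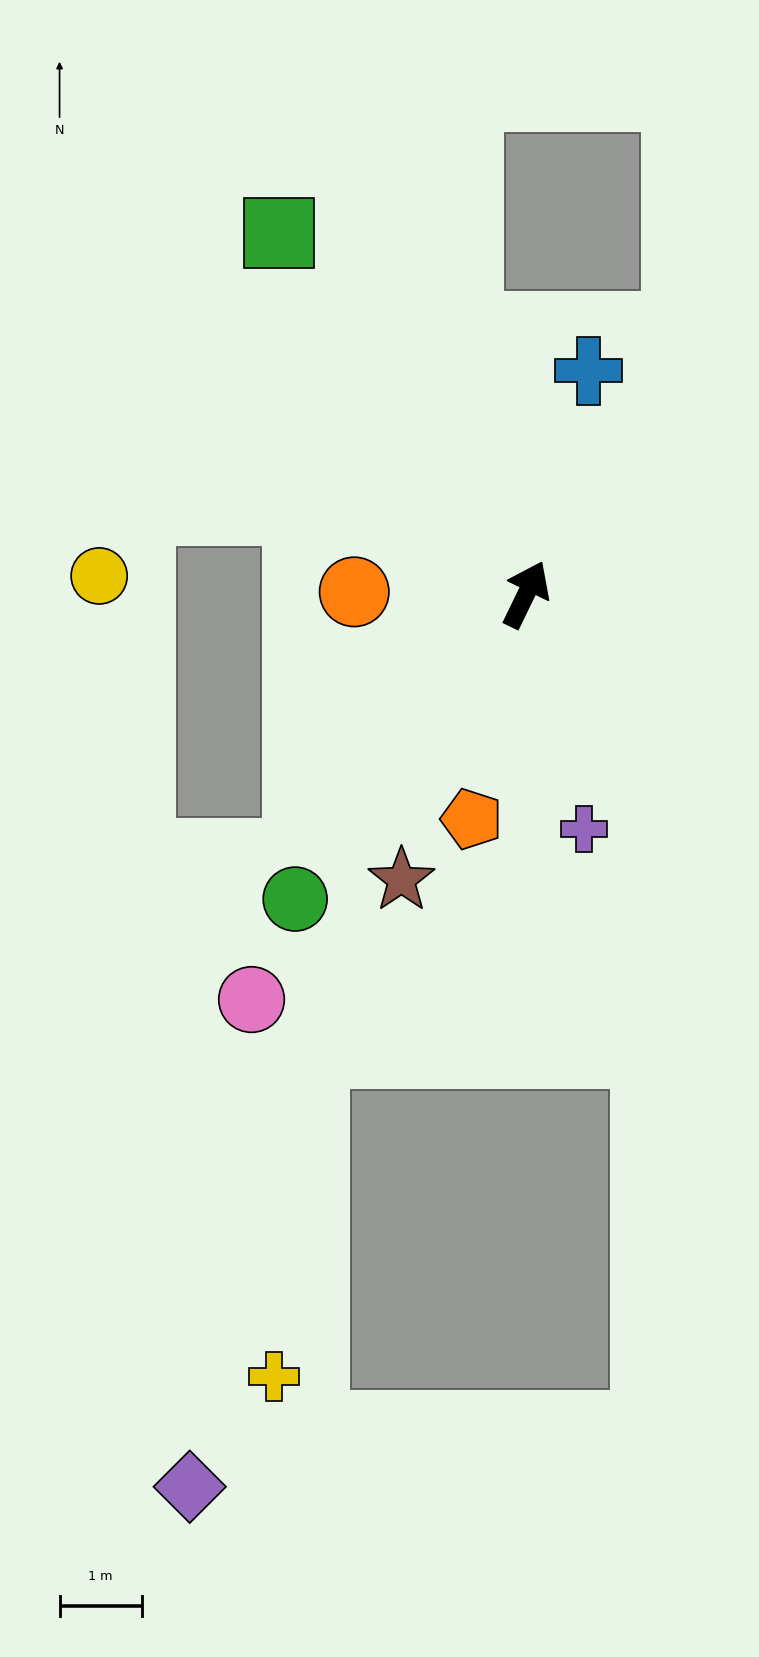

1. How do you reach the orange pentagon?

turn right 168°, forward 2.8 m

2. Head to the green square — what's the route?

turn left 60°, forward 5.3 m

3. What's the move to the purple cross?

turn right 140°, forward 2.9 m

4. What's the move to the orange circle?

turn left 115°, forward 2.1 m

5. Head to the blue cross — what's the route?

turn left 10°, forward 2.8 m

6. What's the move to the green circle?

turn left 169°, forward 4.6 m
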